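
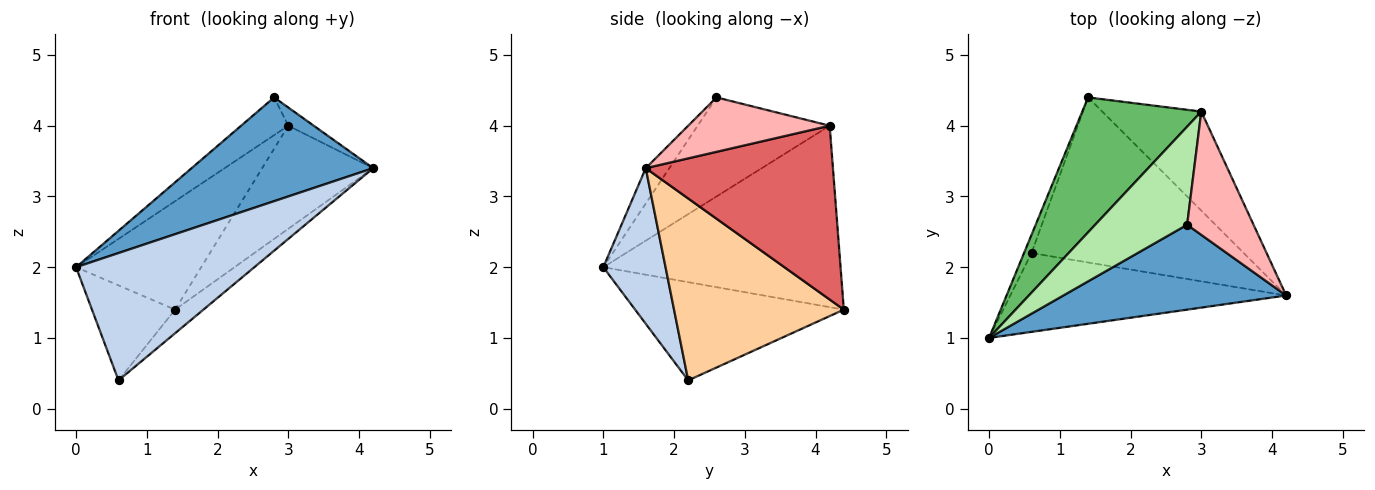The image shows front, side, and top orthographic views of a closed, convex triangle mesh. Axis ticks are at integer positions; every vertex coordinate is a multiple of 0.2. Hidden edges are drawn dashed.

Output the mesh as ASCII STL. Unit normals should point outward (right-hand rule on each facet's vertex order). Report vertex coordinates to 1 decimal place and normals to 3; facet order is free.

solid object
 facet normal -0.100 -0.770 0.630
  outer loop
   vertex 2.8 2.6 4.4
   vertex 0.0 1.0 2.0
   vertex 4.2 1.6 3.4
  endloop
 endfacet
 facet normal 0.285 -0.815 -0.505
  outer loop
   vertex 0.6 2.2 0.4
   vertex 4.2 1.6 3.4
   vertex 0.0 1.0 2.0
  endloop
 endfacet
 facet normal -0.927 0.369 -0.071
  outer loop
   vertex 0.6 2.2 0.4
   vertex 0.0 1.0 2.0
   vertex 1.4 4.4 1.4
  endloop
 endfacet
 facet normal 0.647 0.108 -0.755
  outer loop
   vertex 0.6 2.2 0.4
   vertex 1.4 4.4 1.4
   vertex 4.2 1.6 3.4
  endloop
 endfacet
 facet normal -0.765 0.404 0.502
  outer loop
   vertex 3.0 4.2 4.0
   vertex 1.4 4.4 1.4
   vertex 0.0 1.0 2.0
  endloop
 endfacet
 facet normal -0.709 0.253 0.658
  outer loop
   vertex 3.0 4.2 4.0
   vertex 0.0 1.0 2.0
   vertex 2.8 2.6 4.4
  endloop
 endfacet
 facet normal 0.772 0.458 -0.440
  outer loop
   vertex 3.0 4.2 4.0
   vertex 4.2 1.6 3.4
   vertex 1.4 4.4 1.4
  endloop
 endfacet
 facet normal 0.630 0.113 0.768
  outer loop
   vertex 3.0 4.2 4.0
   vertex 2.8 2.6 4.4
   vertex 4.2 1.6 3.4
  endloop
 endfacet
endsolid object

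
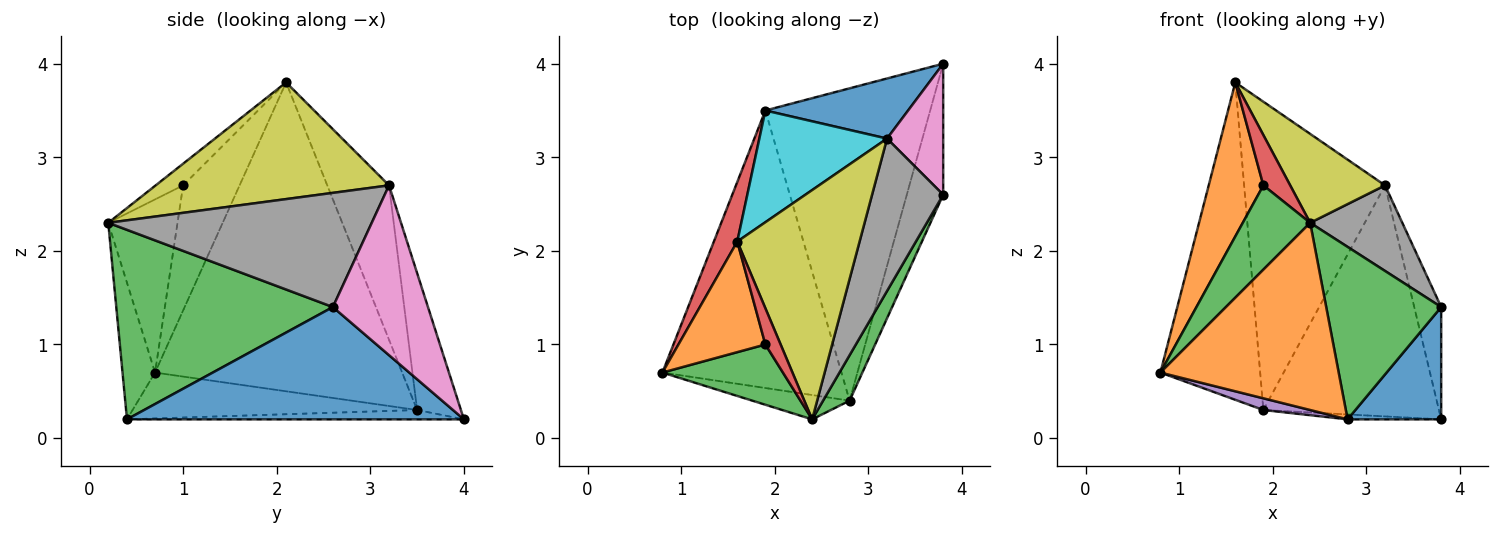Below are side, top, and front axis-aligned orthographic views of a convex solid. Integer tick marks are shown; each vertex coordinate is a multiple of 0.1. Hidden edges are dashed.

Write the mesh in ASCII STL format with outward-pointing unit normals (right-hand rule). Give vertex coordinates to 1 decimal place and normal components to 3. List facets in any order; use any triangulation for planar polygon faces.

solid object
 facet normal 0.920 -0.255 -0.298
  outer loop
   vertex 3.8 4.0 0.2
   vertex 3.8 2.6 1.4
   vertex 2.8 0.4 0.2
  endloop
 endfacet
 facet normal -0.178 -0.976 -0.127
  outer loop
   vertex 2.4 0.2 2.3
   vertex 0.8 0.7 0.7
   vertex 2.8 0.4 0.2
  endloop
 endfacet
 facet normal 0.877 -0.465 0.123
  outer loop
   vertex 2.4 0.2 2.3
   vertex 2.8 0.4 0.2
   vertex 3.8 2.6 1.4
  endloop
 endfacet
 facet normal -0.925 0.373 0.070
  outer loop
   vertex 1.9 3.5 0.3
   vertex 0.8 0.7 0.7
   vertex 1.6 2.1 3.8
  endloop
 endfacet
 facet normal -0.248 -0.041 -0.968
  outer loop
   vertex 1.9 3.5 0.3
   vertex 2.8 0.4 0.2
   vertex 0.8 0.7 0.7
  endloop
 endfacet
 facet normal -0.057 0.016 -0.998
  outer loop
   vertex 1.9 3.5 0.3
   vertex 3.8 4.0 0.2
   vertex 2.8 0.4 0.2
  endloop
 endfacet
 facet normal 0.917 0.260 0.303
  outer loop
   vertex 3.2 3.2 2.7
   vertex 3.8 2.6 1.4
   vertex 3.8 4.0 0.2
  endloop
 endfacet
 facet normal 0.814 -0.285 0.507
  outer loop
   vertex 3.2 3.2 2.7
   vertex 2.4 0.2 2.3
   vertex 3.8 2.6 1.4
  endloop
 endfacet
 facet normal 0.665 -0.270 0.697
  outer loop
   vertex 3.2 3.2 2.7
   vertex 1.6 2.1 3.8
   vertex 2.4 0.2 2.3
  endloop
 endfacet
 facet normal -0.381 0.869 0.315
  outer loop
   vertex 3.2 3.2 2.7
   vertex 1.9 3.5 0.3
   vertex 1.6 2.1 3.8
  endloop
 endfacet
 facet normal -0.235 0.941 0.245
  outer loop
   vertex 3.2 3.2 2.7
   vertex 3.8 4.0 0.2
   vertex 1.9 3.5 0.3
  endloop
 endfacet
 facet normal -0.643 -0.622 0.447
  outer loop
   vertex 1.9 1.0 2.7
   vertex 1.6 2.1 3.8
   vertex 0.8 0.7 0.7
  endloop
 endfacet
 facet normal -0.641 -0.624 0.446
  outer loop
   vertex 1.9 1.0 2.7
   vertex 0.8 0.7 0.7
   vertex 2.4 0.2 2.3
  endloop
 endfacet
 facet normal -0.639 -0.624 0.450
  outer loop
   vertex 1.9 1.0 2.7
   vertex 2.4 0.2 2.3
   vertex 1.6 2.1 3.8
  endloop
 endfacet
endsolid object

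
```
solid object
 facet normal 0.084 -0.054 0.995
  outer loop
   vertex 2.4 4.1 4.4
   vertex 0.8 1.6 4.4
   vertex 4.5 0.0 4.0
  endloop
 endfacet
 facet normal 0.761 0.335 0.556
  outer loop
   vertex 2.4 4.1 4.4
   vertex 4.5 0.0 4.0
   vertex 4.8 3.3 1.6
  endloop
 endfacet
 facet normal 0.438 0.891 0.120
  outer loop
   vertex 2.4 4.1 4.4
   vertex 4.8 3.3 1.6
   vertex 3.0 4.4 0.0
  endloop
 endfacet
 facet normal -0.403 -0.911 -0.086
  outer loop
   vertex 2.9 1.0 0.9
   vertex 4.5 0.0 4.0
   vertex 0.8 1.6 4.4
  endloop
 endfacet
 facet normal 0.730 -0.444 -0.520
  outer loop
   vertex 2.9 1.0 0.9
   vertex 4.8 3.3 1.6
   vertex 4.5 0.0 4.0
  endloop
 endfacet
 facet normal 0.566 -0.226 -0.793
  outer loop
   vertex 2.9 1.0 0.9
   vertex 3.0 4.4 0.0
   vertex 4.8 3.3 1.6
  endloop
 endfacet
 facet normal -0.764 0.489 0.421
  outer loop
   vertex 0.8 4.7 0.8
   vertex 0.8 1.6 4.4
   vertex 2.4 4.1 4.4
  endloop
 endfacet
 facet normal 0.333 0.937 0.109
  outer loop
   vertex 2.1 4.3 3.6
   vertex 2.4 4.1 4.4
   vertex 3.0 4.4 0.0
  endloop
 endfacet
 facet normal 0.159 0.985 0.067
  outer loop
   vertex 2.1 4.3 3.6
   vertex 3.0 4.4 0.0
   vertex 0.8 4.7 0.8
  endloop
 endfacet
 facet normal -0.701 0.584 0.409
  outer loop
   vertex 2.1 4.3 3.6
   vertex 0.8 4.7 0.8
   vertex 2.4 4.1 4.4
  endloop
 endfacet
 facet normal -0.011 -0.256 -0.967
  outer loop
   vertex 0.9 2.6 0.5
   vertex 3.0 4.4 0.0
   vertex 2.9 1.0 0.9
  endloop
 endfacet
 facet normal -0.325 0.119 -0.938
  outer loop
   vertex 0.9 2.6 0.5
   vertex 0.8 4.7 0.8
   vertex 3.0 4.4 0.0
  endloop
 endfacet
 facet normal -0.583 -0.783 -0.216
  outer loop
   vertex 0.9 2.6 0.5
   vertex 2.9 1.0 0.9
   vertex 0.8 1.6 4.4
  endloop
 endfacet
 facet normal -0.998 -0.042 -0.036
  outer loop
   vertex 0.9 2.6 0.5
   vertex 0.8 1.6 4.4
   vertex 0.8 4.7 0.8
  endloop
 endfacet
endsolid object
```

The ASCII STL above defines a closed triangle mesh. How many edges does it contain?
21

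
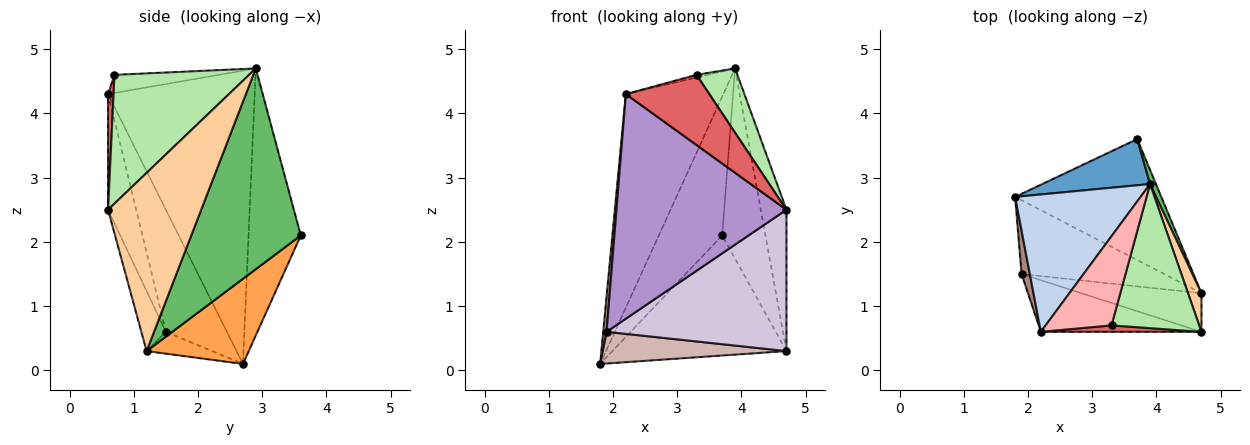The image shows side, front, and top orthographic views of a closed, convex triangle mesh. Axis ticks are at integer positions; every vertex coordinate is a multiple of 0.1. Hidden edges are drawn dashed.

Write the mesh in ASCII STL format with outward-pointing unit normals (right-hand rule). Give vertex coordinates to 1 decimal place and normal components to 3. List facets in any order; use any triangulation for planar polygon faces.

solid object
 facet normal -0.616 0.748 0.249
  outer loop
   vertex 3.9 2.9 4.7
   vertex 3.7 3.6 2.1
   vertex 1.8 2.7 0.1
  endloop
 endfacet
 facet normal -0.785 0.522 0.335
  outer loop
   vertex 2.2 0.6 4.3
   vertex 3.9 2.9 4.7
   vertex 1.8 2.7 0.1
  endloop
 endfacet
 facet normal 0.382 0.651 -0.656
  outer loop
   vertex 4.7 1.2 0.3
   vertex 1.8 2.7 0.1
   vertex 3.7 3.6 2.1
  endloop
 endfacet
 facet normal 0.961 0.265 0.072
  outer loop
   vertex 4.7 1.2 0.3
   vertex 3.9 2.9 4.7
   vertex 4.7 0.6 2.5
  endloop
 endfacet
 facet normal 0.930 0.367 0.027
  outer loop
   vertex 4.7 1.2 0.3
   vertex 3.7 3.6 2.1
   vertex 3.9 2.9 4.7
  endloop
 endfacet
 facet normal 0.802 -0.243 0.546
  outer loop
   vertex 3.3 0.7 4.6
   vertex 4.7 0.6 2.5
   vertex 3.9 2.9 4.7
  endloop
 endfacet
 facet normal 0.066 -0.994 0.091
  outer loop
   vertex 3.3 0.7 4.6
   vertex 2.2 0.6 4.3
   vertex 4.7 0.6 2.5
  endloop
 endfacet
 facet normal -0.265 0.029 0.964
  outer loop
   vertex 3.3 0.7 4.6
   vertex 3.9 2.9 4.7
   vertex 2.2 0.6 4.3
  endloop
 endfacet
 facet normal -0.159 -0.962 -0.221
  outer loop
   vertex 1.9 1.5 0.6
   vertex 4.7 0.6 2.5
   vertex 2.2 0.6 4.3
  endloop
 endfacet
 facet normal -0.130 -0.957 -0.261
  outer loop
   vertex 1.9 1.5 0.6
   vertex 4.7 1.2 0.3
   vertex 4.7 0.6 2.5
  endloop
 endfacet
 facet normal -0.996 -0.055 0.067
  outer loop
   vertex 1.9 1.5 0.6
   vertex 2.2 0.6 4.3
   vertex 1.8 2.7 0.1
  endloop
 endfacet
 facet normal -0.139 -0.391 -0.910
  outer loop
   vertex 1.9 1.5 0.6
   vertex 1.8 2.7 0.1
   vertex 4.7 1.2 0.3
  endloop
 endfacet
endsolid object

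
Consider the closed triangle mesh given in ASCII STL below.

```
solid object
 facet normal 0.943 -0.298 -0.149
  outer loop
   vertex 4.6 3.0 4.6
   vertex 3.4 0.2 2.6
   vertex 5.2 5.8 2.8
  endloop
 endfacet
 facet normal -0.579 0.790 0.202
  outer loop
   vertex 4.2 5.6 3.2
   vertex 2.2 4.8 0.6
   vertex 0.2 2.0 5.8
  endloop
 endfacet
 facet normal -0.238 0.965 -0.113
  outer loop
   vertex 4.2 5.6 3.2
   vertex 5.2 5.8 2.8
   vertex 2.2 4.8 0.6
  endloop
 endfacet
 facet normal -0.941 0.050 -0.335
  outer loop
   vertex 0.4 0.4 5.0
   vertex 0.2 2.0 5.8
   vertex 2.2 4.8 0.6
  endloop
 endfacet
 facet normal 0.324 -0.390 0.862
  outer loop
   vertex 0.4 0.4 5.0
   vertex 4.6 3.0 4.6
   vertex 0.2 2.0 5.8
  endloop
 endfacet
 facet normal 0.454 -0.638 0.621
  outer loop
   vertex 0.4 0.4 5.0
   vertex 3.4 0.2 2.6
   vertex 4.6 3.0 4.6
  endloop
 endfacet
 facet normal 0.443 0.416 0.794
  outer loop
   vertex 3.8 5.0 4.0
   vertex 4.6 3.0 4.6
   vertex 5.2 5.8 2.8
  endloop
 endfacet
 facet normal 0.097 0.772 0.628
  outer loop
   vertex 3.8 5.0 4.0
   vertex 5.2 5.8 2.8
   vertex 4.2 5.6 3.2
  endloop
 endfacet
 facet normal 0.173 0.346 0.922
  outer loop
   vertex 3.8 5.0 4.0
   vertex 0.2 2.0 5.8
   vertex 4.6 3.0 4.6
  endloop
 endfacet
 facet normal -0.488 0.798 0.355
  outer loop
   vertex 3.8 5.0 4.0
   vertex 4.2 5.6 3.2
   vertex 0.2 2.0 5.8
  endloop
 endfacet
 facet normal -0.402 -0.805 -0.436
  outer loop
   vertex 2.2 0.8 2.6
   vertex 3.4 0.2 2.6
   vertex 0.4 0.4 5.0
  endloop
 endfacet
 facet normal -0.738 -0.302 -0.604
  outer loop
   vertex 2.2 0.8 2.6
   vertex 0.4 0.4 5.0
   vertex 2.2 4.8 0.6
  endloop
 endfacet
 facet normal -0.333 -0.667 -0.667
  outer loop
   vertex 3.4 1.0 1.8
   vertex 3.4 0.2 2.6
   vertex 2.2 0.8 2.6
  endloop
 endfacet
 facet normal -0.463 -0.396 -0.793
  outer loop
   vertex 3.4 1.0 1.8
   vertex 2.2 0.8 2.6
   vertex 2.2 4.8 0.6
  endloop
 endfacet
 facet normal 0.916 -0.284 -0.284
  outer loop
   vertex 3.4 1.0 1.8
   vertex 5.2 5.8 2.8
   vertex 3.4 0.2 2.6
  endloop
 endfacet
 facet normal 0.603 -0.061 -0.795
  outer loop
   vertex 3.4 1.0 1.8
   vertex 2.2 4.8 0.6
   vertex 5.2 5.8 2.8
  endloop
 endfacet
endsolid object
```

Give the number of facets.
16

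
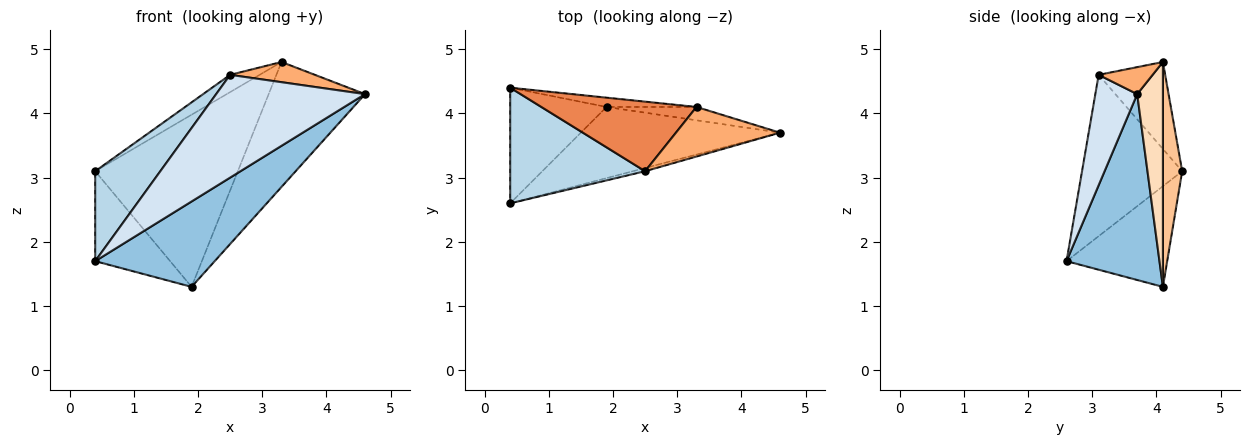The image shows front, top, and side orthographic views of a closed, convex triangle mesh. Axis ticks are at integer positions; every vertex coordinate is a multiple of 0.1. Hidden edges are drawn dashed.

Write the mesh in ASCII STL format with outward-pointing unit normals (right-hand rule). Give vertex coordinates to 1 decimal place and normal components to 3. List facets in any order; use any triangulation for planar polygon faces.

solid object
 facet normal -0.636 0.474 -0.609
  outer loop
   vertex 1.9 4.1 1.3
   vertex 0.4 2.6 1.7
   vertex 0.4 4.4 3.1
  endloop
 endfacet
 facet normal 0.513 -0.659 -0.550
  outer loop
   vertex 1.9 4.1 1.3
   vertex 4.6 3.7 4.3
   vertex 0.4 2.6 1.7
  endloop
 endfacet
 facet normal -0.686 -0.446 0.574
  outer loop
   vertex 2.5 3.1 4.6
   vertex 0.4 4.4 3.1
   vertex 0.4 2.6 1.7
  endloop
 endfacet
 facet normal 0.271 -0.962 -0.030
  outer loop
   vertex 2.5 3.1 4.6
   vertex 0.4 2.6 1.7
   vertex 4.6 3.7 4.3
  endloop
 endfacet
 facet normal -0.478 0.212 0.853
  outer loop
   vertex 3.3 4.1 4.8
   vertex 0.4 4.4 3.1
   vertex 2.5 3.1 4.6
  endloop
 endfacet
 facet normal 0.233 -0.367 0.901
  outer loop
   vertex 3.3 4.1 4.8
   vertex 2.5 3.1 4.6
   vertex 4.6 3.7 4.3
  endloop
 endfacet
 facet normal 0.134 0.990 -0.053
  outer loop
   vertex 3.3 4.1 4.8
   vertex 1.9 4.1 1.3
   vertex 0.4 4.4 3.1
  endloop
 endfacet
 facet normal 0.256 0.961 -0.103
  outer loop
   vertex 3.3 4.1 4.8
   vertex 4.6 3.7 4.3
   vertex 1.9 4.1 1.3
  endloop
 endfacet
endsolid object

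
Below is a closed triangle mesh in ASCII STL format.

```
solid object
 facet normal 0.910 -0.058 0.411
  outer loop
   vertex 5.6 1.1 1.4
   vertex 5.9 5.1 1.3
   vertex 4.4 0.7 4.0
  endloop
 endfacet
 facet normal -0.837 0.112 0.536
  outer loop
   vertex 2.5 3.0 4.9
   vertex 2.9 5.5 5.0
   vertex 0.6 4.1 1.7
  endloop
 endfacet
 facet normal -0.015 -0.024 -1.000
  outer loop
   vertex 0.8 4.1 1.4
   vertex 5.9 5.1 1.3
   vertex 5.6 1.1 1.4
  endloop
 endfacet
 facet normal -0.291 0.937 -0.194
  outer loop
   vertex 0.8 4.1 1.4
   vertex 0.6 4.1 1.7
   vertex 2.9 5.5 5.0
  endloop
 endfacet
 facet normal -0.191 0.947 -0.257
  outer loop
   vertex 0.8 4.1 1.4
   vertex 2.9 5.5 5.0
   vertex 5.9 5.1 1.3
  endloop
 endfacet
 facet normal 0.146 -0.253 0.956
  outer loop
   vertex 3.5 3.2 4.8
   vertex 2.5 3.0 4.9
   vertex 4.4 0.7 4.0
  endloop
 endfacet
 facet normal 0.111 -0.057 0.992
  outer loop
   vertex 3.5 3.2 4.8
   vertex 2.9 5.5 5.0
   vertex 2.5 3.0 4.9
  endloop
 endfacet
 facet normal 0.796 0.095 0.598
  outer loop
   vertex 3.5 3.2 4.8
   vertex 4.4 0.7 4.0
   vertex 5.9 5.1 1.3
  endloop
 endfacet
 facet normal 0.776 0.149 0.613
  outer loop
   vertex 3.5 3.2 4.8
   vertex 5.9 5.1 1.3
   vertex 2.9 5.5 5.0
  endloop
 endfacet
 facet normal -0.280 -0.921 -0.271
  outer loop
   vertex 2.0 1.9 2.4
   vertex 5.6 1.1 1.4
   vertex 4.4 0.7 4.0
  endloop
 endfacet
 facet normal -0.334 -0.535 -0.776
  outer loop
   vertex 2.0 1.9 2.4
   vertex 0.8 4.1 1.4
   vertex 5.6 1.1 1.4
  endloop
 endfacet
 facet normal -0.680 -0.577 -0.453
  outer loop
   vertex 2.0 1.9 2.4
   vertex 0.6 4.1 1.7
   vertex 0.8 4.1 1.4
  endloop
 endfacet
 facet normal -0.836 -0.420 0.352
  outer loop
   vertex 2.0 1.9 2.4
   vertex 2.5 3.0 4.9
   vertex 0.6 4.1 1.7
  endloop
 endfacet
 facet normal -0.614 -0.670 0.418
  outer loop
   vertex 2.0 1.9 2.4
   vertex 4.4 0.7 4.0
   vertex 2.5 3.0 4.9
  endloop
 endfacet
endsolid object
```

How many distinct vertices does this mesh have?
9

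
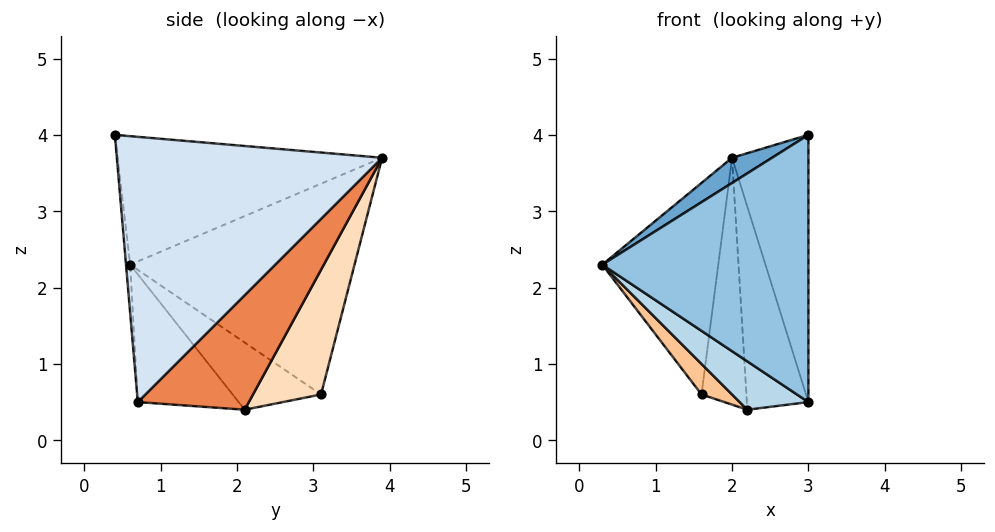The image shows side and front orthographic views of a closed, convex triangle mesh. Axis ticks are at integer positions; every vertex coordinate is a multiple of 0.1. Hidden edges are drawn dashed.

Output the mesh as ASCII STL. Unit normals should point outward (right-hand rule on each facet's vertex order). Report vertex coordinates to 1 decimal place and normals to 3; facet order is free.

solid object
 facet normal -0.535 -0.081 0.841
  outer loop
   vertex 2.0 3.9 3.7
   vertex 0.3 0.6 2.3
   vertex 3.0 0.4 4.0
  endloop
 endfacet
 facet normal -0.020 -0.996 -0.085
  outer loop
   vertex 3.0 0.7 0.5
   vertex 3.0 0.4 4.0
   vertex 0.3 0.6 2.3
  endloop
 endfacet
 facet normal -0.511 -0.348 -0.786
  outer loop
   vertex 3.0 0.7 0.5
   vertex 0.3 0.6 2.3
   vertex 2.2 2.1 0.4
  endloop
 endfacet
 facet normal 0.961 0.277 0.024
  outer loop
   vertex 3.0 0.7 0.5
   vertex 2.0 3.9 3.7
   vertex 3.0 0.4 4.0
  endloop
 endfacet
 facet normal 0.856 0.474 -0.207
  outer loop
   vertex 3.0 0.7 0.5
   vertex 2.2 2.1 0.4
   vertex 2.0 3.9 3.7
  endloop
 endfacet
 facet normal -0.888 0.459 -0.004
  outer loop
   vertex 1.6 3.1 0.6
   vertex 0.3 0.6 2.3
   vertex 2.0 3.9 3.7
  endloop
 endfacet
 facet normal -0.604 -0.209 -0.769
  outer loop
   vertex 1.6 3.1 0.6
   vertex 2.2 2.1 0.4
   vertex 0.3 0.6 2.3
  endloop
 endfacet
 facet normal 0.810 0.534 -0.242
  outer loop
   vertex 1.6 3.1 0.6
   vertex 2.0 3.9 3.7
   vertex 2.2 2.1 0.4
  endloop
 endfacet
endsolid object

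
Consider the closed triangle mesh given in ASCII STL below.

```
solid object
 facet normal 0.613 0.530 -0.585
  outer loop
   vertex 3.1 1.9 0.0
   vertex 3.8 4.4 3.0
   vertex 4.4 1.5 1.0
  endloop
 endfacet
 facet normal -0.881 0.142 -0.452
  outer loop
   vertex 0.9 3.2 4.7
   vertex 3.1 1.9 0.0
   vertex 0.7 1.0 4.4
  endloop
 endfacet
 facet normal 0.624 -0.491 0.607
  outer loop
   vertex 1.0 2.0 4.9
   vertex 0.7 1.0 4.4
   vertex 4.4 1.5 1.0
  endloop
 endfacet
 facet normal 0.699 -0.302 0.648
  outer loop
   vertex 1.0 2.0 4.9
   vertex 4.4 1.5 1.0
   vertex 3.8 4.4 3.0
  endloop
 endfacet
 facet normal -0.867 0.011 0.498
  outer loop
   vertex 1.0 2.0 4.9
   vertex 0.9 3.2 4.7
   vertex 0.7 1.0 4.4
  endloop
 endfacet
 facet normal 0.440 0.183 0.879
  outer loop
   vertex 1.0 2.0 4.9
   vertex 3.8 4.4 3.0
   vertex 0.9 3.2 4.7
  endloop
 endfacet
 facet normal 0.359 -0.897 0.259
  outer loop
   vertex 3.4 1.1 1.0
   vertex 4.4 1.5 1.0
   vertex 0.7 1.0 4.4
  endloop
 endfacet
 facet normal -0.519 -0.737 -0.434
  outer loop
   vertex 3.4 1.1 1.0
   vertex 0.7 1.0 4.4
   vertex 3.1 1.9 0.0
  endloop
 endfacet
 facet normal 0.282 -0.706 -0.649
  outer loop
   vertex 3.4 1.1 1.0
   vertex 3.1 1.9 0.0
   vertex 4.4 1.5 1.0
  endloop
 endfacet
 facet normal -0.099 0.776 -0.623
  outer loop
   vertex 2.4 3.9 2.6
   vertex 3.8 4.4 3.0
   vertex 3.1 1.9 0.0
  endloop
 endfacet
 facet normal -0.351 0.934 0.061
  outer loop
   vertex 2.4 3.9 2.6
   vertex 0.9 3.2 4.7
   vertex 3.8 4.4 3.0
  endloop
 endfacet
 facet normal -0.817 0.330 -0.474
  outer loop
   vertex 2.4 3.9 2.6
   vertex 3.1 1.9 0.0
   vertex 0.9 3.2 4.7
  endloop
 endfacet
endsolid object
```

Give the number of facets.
12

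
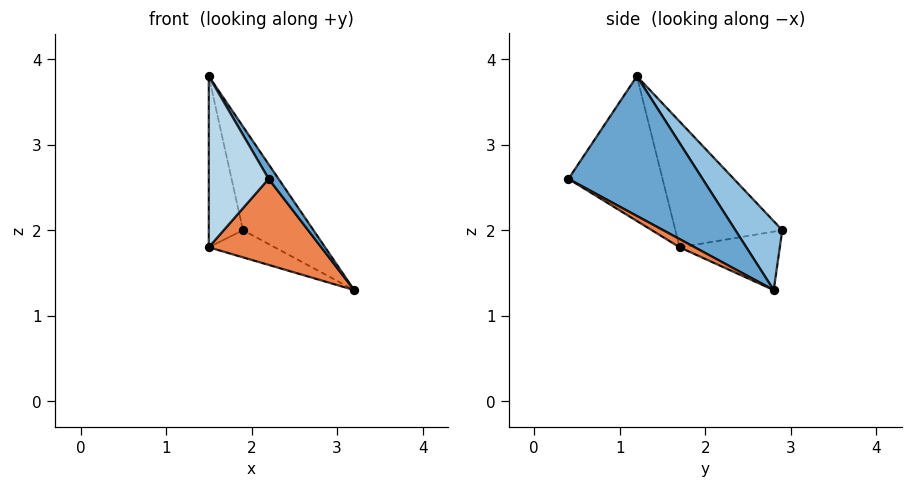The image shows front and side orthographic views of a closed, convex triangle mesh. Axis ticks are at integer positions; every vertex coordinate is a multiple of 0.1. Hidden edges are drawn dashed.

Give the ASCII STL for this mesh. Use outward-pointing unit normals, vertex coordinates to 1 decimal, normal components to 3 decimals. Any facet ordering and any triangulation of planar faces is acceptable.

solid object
 facet normal 0.843 -0.062 0.534
  outer loop
   vertex 2.2 0.4 2.6
   vertex 3.2 2.8 1.3
   vertex 1.5 1.2 3.8
  endloop
 endfacet
 facet normal 0.410 0.616 0.673
  outer loop
   vertex 1.9 2.9 2.0
   vertex 1.5 1.2 3.8
   vertex 3.2 2.8 1.3
  endloop
 endfacet
 facet normal -0.836 -0.532 -0.133
  outer loop
   vertex 1.5 1.7 1.8
   vertex 2.2 0.4 2.6
   vertex 1.5 1.2 3.8
  endloop
 endfacet
 facet normal -0.950 0.304 0.076
  outer loop
   vertex 1.5 1.7 1.8
   vertex 1.5 1.2 3.8
   vertex 1.9 2.9 2.0
  endloop
 endfacet
 facet normal 0.067 -0.497 -0.865
  outer loop
   vertex 1.5 1.7 1.8
   vertex 3.2 2.8 1.3
   vertex 2.2 0.4 2.6
  endloop
 endfacet
 facet normal -0.437 0.288 -0.852
  outer loop
   vertex 1.5 1.7 1.8
   vertex 1.9 2.9 2.0
   vertex 3.2 2.8 1.3
  endloop
 endfacet
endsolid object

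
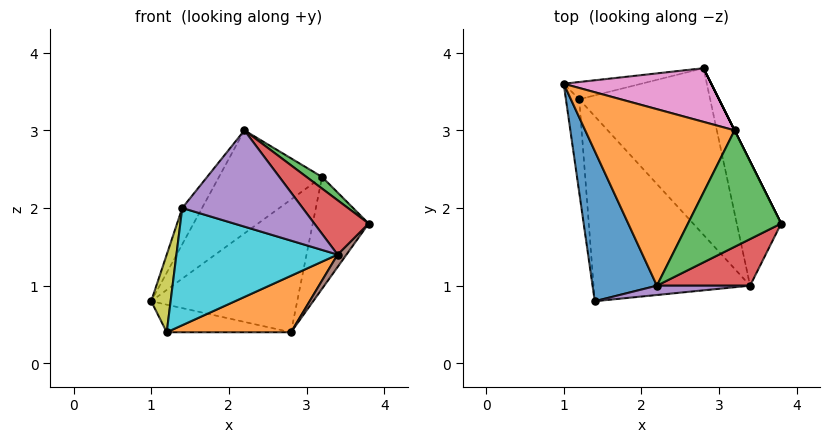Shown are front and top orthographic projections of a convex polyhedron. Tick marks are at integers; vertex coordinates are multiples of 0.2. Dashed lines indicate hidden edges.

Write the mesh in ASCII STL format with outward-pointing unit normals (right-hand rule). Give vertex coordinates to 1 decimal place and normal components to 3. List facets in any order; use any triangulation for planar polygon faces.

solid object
 facet normal -0.787 0.145 0.600
  outer loop
   vertex 2.2 1.0 3.0
   vertex 1.0 3.6 0.8
   vertex 1.4 0.8 2.0
  endloop
 endfacet
 facet normal -0.440 0.453 0.775
  outer loop
   vertex 3.2 3.0 2.4
   vertex 1.0 3.6 0.8
   vertex 2.2 1.0 3.0
  endloop
 endfacet
 facet normal 0.623 -0.078 0.778
  outer loop
   vertex 3.2 3.0 2.4
   vertex 2.2 1.0 3.0
   vertex 3.8 1.8 1.8
  endloop
 endfacet
 facet normal 0.655 -0.573 0.492
  outer loop
   vertex 3.4 1.0 1.4
   vertex 3.8 1.8 1.8
   vertex 2.2 1.0 3.0
  endloop
 endfacet
 facet normal 0.127 -0.987 0.096
  outer loop
   vertex 3.4 1.0 1.4
   vertex 2.2 1.0 3.0
   vertex 1.4 0.8 2.0
  endloop
 endfacet
 facet normal 0.767 -0.064 -0.639
  outer loop
   vertex 2.8 3.8 0.4
   vertex 3.8 1.8 1.8
   vertex 3.4 1.0 1.4
  endloop
 endfacet
 facet normal -0.020 0.927 0.375
  outer loop
   vertex 2.8 3.8 0.4
   vertex 1.0 3.6 0.8
   vertex 3.2 3.0 2.4
  endloop
 endfacet
 facet normal 0.894 0.447 0.000
  outer loop
   vertex 2.8 3.8 0.4
   vertex 3.2 3.0 2.4
   vertex 3.8 1.8 1.8
  endloop
 endfacet
 facet normal -0.909 -0.267 -0.321
  outer loop
   vertex 1.2 3.4 0.4
   vertex 1.4 0.8 2.0
   vertex 1.0 3.6 0.8
  endloop
 endfacet
 facet normal -0.196 -0.525 -0.828
  outer loop
   vertex 1.2 3.4 0.4
   vertex 3.4 1.0 1.4
   vertex 1.4 0.8 2.0
  endloop
 endfacet
 facet normal -0.207 0.830 -0.518
  outer loop
   vertex 1.2 3.4 0.4
   vertex 1.0 3.6 0.8
   vertex 2.8 3.8 0.4
  endloop
 endfacet
 facet normal 0.080 -0.320 -0.944
  outer loop
   vertex 1.2 3.4 0.4
   vertex 2.8 3.8 0.4
   vertex 3.4 1.0 1.4
  endloop
 endfacet
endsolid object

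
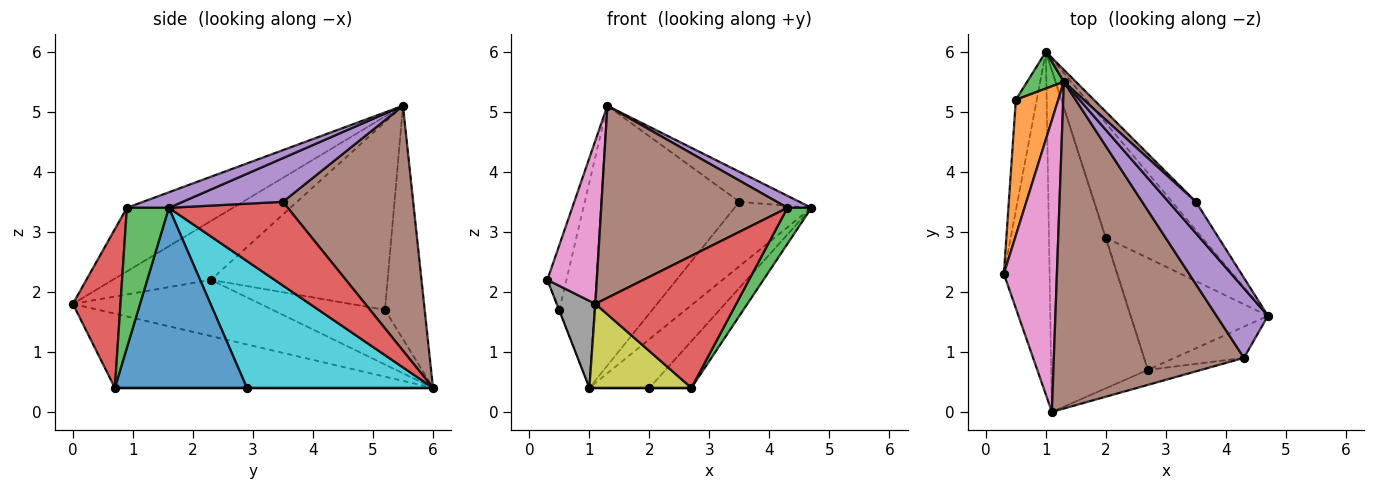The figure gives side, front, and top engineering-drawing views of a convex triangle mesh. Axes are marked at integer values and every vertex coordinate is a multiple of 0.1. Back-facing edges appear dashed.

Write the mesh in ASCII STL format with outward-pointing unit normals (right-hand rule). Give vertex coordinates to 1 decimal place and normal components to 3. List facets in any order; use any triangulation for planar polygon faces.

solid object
 facet normal -0.934 0.003 -0.357
  outer loop
   vertex 0.5 5.2 1.7
   vertex 1.0 6.0 0.4
   vertex 0.3 2.3 2.2
  endloop
 endfacet
 facet normal -0.970 0.105 0.219
  outer loop
   vertex 0.5 5.2 1.7
   vertex 0.3 2.3 2.2
   vertex 1.3 5.5 5.1
  endloop
 endfacet
 facet normal -0.745 0.656 0.117
  outer loop
   vertex 0.5 5.2 1.7
   vertex 1.3 5.5 5.1
   vertex 1.0 6.0 0.4
  endloop
 endfacet
 facet normal 0.817 0.528 -0.233
  outer loop
   vertex 3.5 3.5 3.5
   vertex 4.7 1.6 3.4
   vertex 1.0 6.0 0.4
  endloop
 endfacet
 facet normal 0.756 0.452 0.474
  outer loop
   vertex 3.5 3.5 3.5
   vertex 1.3 5.5 5.1
   vertex 4.7 1.6 3.4
  endloop
 endfacet
 facet normal 0.686 0.727 0.034
  outer loop
   vertex 3.5 3.5 3.5
   vertex 1.0 6.0 0.4
   vertex 1.3 5.5 5.1
  endloop
 endfacet
 facet normal -0.695 -0.351 0.627
  outer loop
   vertex 1.1 0.0 1.8
   vertex 1.3 5.5 5.1
   vertex 0.3 2.3 2.2
  endloop
 endfacet
 facet normal -0.766 -0.158 -0.623
  outer loop
   vertex 1.1 0.0 1.8
   vertex 0.3 2.3 2.2
   vertex 1.0 6.0 0.4
  endloop
 endfacet
 facet normal -0.597 -0.192 -0.779
  outer loop
   vertex 1.1 0.0 1.8
   vertex 1.0 6.0 0.4
   vertex 2.7 0.7 0.4
  endloop
 endfacet
 facet normal 0.771 0.249 -0.586
  outer loop
   vertex 2.0 2.9 0.4
   vertex 1.0 6.0 0.4
   vertex 4.7 1.6 3.4
  endloop
 endfacet
 facet normal 0.771 0.245 -0.588
  outer loop
   vertex 2.0 2.9 0.4
   vertex 4.7 1.6 3.4
   vertex 2.7 0.7 0.4
  endloop
 endfacet
 facet normal 0.000 0.000 -1.000
  outer loop
   vertex 2.0 2.9 0.4
   vertex 2.7 0.7 0.4
   vertex 1.0 6.0 0.4
  endloop
 endfacet
 facet normal 0.798 -0.456 -0.395
  outer loop
   vertex 4.3 0.9 3.4
   vertex 2.7 0.7 0.4
   vertex 4.7 1.6 3.4
  endloop
 endfacet
 facet normal 0.318 -0.942 -0.107
  outer loop
   vertex 4.3 0.9 3.4
   vertex 1.1 0.0 1.8
   vertex 2.7 0.7 0.4
  endloop
 endfacet
 facet normal 0.285 -0.163 0.944
  outer loop
   vertex 4.3 0.9 3.4
   vertex 4.7 1.6 3.4
   vertex 1.3 5.5 5.1
  endloop
 endfacet
 facet normal -0.277 -0.487 0.828
  outer loop
   vertex 4.3 0.9 3.4
   vertex 1.3 5.5 5.1
   vertex 1.1 0.0 1.8
  endloop
 endfacet
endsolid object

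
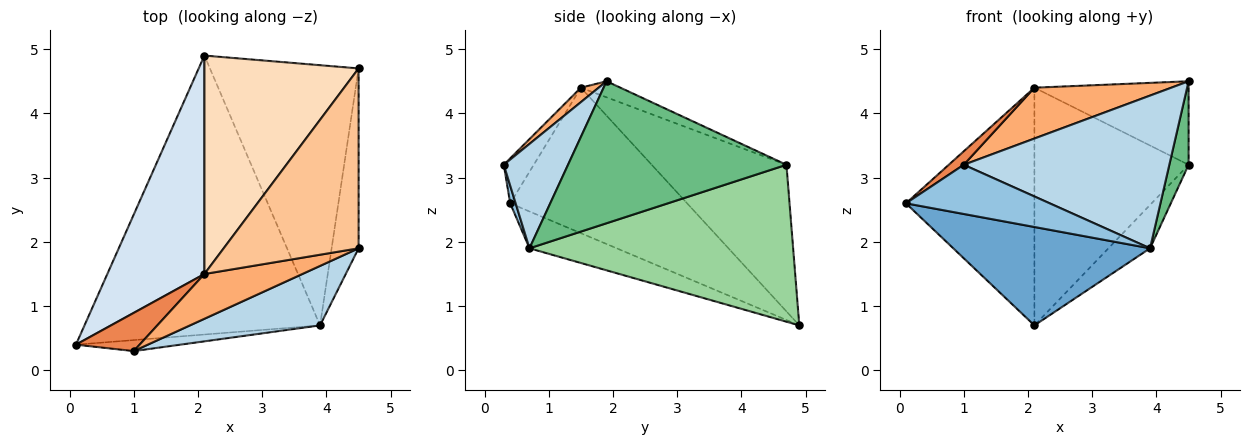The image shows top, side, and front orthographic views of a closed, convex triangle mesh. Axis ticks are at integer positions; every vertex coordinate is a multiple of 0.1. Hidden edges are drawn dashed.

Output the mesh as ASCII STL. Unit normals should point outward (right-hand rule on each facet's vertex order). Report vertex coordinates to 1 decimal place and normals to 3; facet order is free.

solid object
 facet normal -0.146 -0.329 -0.933
  outer loop
   vertex 3.9 0.7 1.9
   vertex 0.1 0.4 2.6
   vertex 2.1 4.9 0.7
  endloop
 endfacet
 facet normal 0.037 -0.975 -0.218
  outer loop
   vertex 3.9 0.7 1.9
   vertex 1.0 0.3 3.2
   vertex 0.1 0.4 2.6
  endloop
 endfacet
 facet normal 0.280 -0.895 0.348
  outer loop
   vertex 3.9 0.7 1.9
   vertex 4.5 1.9 4.5
   vertex 1.0 0.3 3.2
  endloop
 endfacet
 facet normal -0.712 0.517 0.475
  outer loop
   vertex 2.1 1.5 4.4
   vertex 2.1 4.9 0.7
   vertex 0.1 0.4 2.6
  endloop
 endfacet
 facet normal -0.554 -0.277 0.785
  outer loop
   vertex 2.1 1.5 4.4
   vertex 0.1 0.4 2.6
   vertex 1.0 0.3 3.2
  endloop
 endfacet
 facet normal 0.097 -0.747 0.658
  outer loop
   vertex 2.1 1.5 4.4
   vertex 1.0 0.3 3.2
   vertex 4.5 1.9 4.5
  endloop
 endfacet
 facet normal -0.107 0.419 0.902
  outer loop
   vertex 4.5 4.7 3.2
   vertex 2.1 1.5 4.4
   vertex 4.5 1.9 4.5
  endloop
 endfacet
 facet normal -0.541 0.619 0.569
  outer loop
   vertex 4.5 4.7 3.2
   vertex 2.1 4.9 0.7
   vertex 2.1 1.5 4.4
  endloop
 endfacet
 facet normal 0.979 -0.086 -0.186
  outer loop
   vertex 4.5 4.7 3.2
   vertex 4.5 1.9 4.5
   vertex 3.9 0.7 1.9
  endloop
 endfacet
 facet normal 0.721 0.114 -0.683
  outer loop
   vertex 4.5 4.7 3.2
   vertex 3.9 0.7 1.9
   vertex 2.1 4.9 0.7
  endloop
 endfacet
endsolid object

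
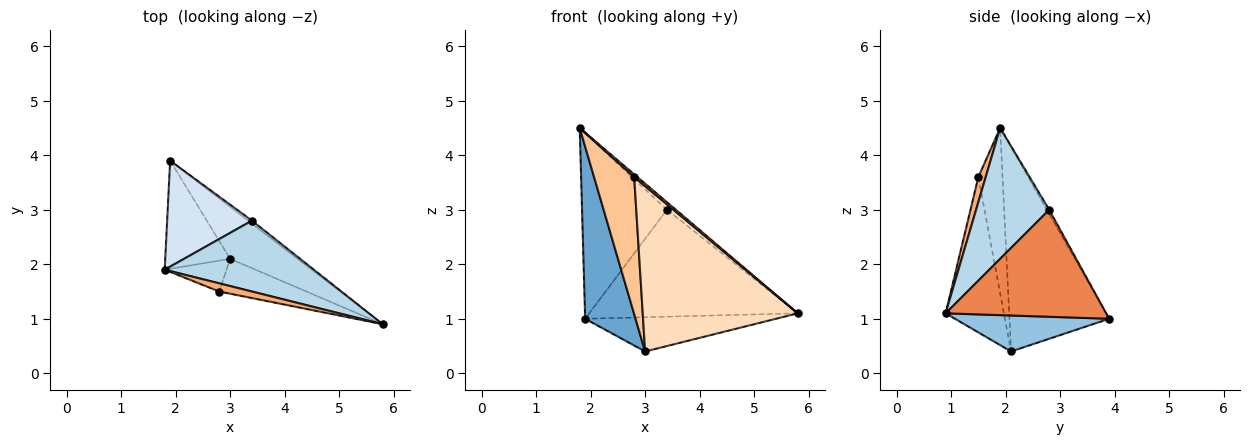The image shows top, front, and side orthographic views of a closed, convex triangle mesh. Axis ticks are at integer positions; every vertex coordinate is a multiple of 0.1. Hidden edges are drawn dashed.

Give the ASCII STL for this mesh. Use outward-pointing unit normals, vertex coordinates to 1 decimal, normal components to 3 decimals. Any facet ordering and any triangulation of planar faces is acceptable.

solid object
 facet normal -0.859 -0.434 -0.273
  outer loop
   vertex 3.0 2.1 0.4
   vertex 1.8 1.9 4.5
   vertex 1.9 3.9 1.0
  endloop
 endfacet
 facet normal 0.406 0.503 -0.763
  outer loop
   vertex 3.0 2.1 0.4
   vertex 1.9 3.9 1.0
   vertex 5.8 0.9 1.1
  endloop
 endfacet
 facet normal 0.657 0.081 0.749
  outer loop
   vertex 3.4 2.8 3.0
   vertex 1.8 1.9 4.5
   vertex 5.8 0.9 1.1
  endloop
 endfacet
 facet normal -0.024 0.868 0.495
  outer loop
   vertex 3.4 2.8 3.0
   vertex 1.9 3.9 1.0
   vertex 1.8 1.9 4.5
  endloop
 endfacet
 facet normal 0.610 0.792 -0.022
  outer loop
   vertex 3.4 2.8 3.0
   vertex 5.8 0.9 1.1
   vertex 1.9 3.9 1.0
  endloop
 endfacet
 facet normal 0.588 -0.256 0.767
  outer loop
   vertex 2.8 1.5 3.6
   vertex 5.8 0.9 1.1
   vertex 1.8 1.9 4.5
  endloop
 endfacet
 facet normal -0.507 -0.841 -0.189
  outer loop
   vertex 2.8 1.5 3.6
   vertex 1.8 1.9 4.5
   vertex 3.0 2.1 0.4
  endloop
 endfacet
 facet normal -0.345 -0.918 -0.194
  outer loop
   vertex 2.8 1.5 3.6
   vertex 3.0 2.1 0.4
   vertex 5.8 0.9 1.1
  endloop
 endfacet
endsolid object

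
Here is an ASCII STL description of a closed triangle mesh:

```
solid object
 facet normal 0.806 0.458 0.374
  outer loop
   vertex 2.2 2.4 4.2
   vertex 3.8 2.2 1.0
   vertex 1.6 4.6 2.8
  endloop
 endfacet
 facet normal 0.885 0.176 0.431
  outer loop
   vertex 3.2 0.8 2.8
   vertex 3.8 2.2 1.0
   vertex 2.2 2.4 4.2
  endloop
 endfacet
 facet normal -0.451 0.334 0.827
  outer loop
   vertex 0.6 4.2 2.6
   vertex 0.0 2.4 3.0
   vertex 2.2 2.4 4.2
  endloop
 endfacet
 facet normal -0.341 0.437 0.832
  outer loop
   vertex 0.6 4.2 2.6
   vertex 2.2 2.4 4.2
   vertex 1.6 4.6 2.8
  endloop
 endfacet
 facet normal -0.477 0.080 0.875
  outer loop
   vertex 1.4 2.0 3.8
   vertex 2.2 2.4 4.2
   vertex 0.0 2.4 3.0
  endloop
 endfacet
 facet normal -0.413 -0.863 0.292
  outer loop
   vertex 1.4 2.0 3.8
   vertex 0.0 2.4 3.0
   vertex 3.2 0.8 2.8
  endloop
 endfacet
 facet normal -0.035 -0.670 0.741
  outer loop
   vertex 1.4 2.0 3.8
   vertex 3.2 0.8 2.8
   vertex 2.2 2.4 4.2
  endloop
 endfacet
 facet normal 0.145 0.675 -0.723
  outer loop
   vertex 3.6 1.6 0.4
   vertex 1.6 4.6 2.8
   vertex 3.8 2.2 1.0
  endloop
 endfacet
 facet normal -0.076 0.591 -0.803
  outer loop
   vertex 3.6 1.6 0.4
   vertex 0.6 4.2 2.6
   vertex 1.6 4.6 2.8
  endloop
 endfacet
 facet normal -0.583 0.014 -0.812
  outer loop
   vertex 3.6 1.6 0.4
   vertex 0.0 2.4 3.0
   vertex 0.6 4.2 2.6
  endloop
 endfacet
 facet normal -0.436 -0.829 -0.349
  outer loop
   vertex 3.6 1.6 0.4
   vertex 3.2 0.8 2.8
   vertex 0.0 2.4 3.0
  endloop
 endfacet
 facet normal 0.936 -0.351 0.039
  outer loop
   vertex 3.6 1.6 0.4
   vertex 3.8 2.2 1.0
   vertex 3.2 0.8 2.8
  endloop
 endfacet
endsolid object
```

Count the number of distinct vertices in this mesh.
8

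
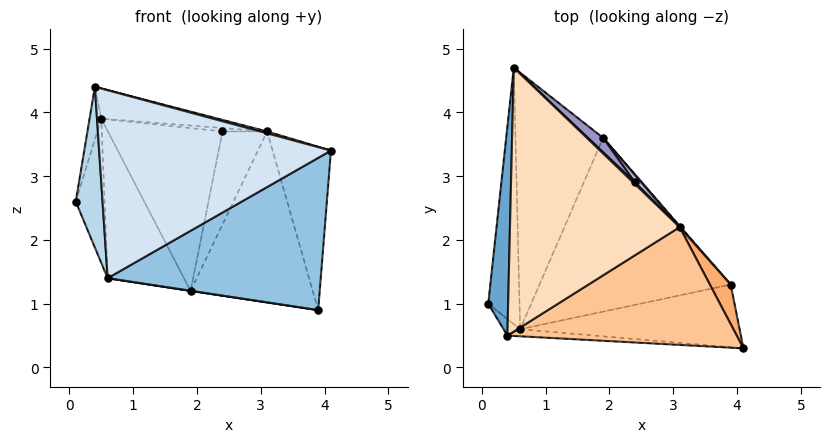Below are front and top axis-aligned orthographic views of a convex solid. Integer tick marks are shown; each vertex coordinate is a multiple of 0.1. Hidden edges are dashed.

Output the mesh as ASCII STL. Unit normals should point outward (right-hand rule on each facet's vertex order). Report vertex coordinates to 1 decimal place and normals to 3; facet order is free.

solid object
 facet normal -0.983 0.044 0.176
  outer loop
   vertex 0.4 0.5 4.4
   vertex 0.5 4.7 3.9
   vertex 0.1 1.0 2.6
  endloop
 endfacet
 facet normal 0.137 -0.916 -0.377
  outer loop
   vertex 0.6 0.6 1.4
   vertex 3.9 1.3 0.9
   vertex 4.1 0.3 3.4
  endloop
 endfacet
 facet normal -0.722 -0.689 -0.071
  outer loop
   vertex 0.6 0.6 1.4
   vertex 0.4 0.5 4.4
   vertex 0.1 1.0 2.6
  endloop
 endfacet
 facet normal -0.064 -0.997 -0.038
  outer loop
   vertex 0.6 0.6 1.4
   vertex 4.1 0.3 3.4
   vertex 0.4 0.5 4.4
  endloop
 endfacet
 facet normal -0.862 0.248 -0.442
  outer loop
   vertex 0.6 0.6 1.4
   vertex 0.1 1.0 2.6
   vertex 0.5 4.7 3.9
  endloop
 endfacet
 facet normal 0.887 0.449 0.109
  outer loop
   vertex 3.1 2.2 3.7
   vertex 4.1 0.3 3.4
   vertex 3.9 1.3 0.9
  endloop
 endfacet
 facet normal 0.260 -0.016 0.965
  outer loop
   vertex 3.1 2.2 3.7
   vertex 0.4 0.5 4.4
   vertex 4.1 0.3 3.4
  endloop
 endfacet
 facet normal 0.183 0.112 0.977
  outer loop
   vertex 3.1 2.2 3.7
   vertex 0.5 4.7 3.9
   vertex 0.4 0.5 4.4
  endloop
 endfacet
 facet normal -0.788 0.306 -0.534
  outer loop
   vertex 1.9 3.6 1.2
   vertex 0.6 0.6 1.4
   vertex 0.5 4.7 3.9
  endloop
 endfacet
 facet normal -0.150 -0.001 -0.989
  outer loop
   vertex 1.9 3.6 1.2
   vertex 3.9 1.3 0.9
   vertex 0.6 0.6 1.4
  endloop
 endfacet
 facet normal 0.755 0.656 0.005
  outer loop
   vertex 1.9 3.6 1.2
   vertex 3.1 2.2 3.7
   vertex 3.9 1.3 0.9
  endloop
 endfacet
 facet normal 0.667 0.667 0.333
  outer loop
   vertex 2.4 2.9 3.7
   vertex 0.5 4.7 3.9
   vertex 3.1 2.2 3.7
  endloop
 endfacet
 facet normal 0.690 0.721 0.064
  outer loop
   vertex 2.4 2.9 3.7
   vertex 1.9 3.6 1.2
   vertex 0.5 4.7 3.9
  endloop
 endfacet
 facet normal 0.706 0.706 0.056
  outer loop
   vertex 2.4 2.9 3.7
   vertex 3.1 2.2 3.7
   vertex 1.9 3.6 1.2
  endloop
 endfacet
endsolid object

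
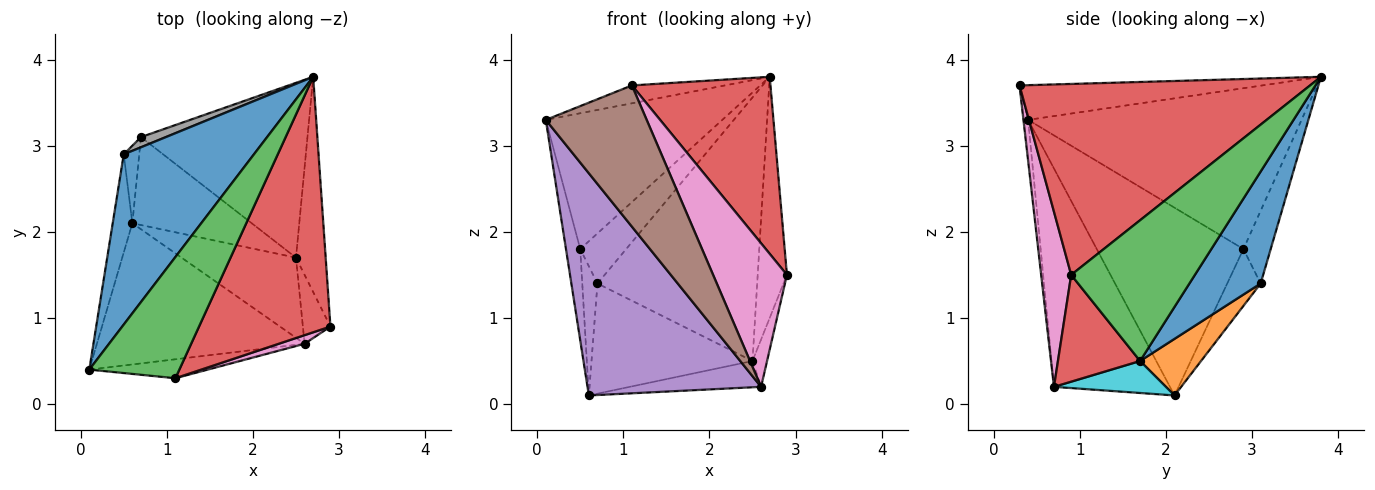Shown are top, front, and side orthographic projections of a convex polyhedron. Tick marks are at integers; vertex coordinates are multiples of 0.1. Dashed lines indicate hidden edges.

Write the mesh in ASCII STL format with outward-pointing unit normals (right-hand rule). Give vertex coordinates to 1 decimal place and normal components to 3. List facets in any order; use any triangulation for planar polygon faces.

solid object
 facet normal -0.695 0.449 0.562
  outer loop
   vertex 0.5 2.9 1.8
   vertex 0.1 0.4 3.3
   vertex 2.7 3.8 3.8
  endloop
 endfacet
 facet normal -0.990 0.096 -0.104
  outer loop
   vertex 0.5 2.9 1.8
   vertex 0.6 2.1 0.1
   vertex 0.1 0.4 3.3
  endloop
 endfacet
 facet normal -0.356 0.136 0.924
  outer loop
   vertex 1.1 0.3 3.7
   vertex 2.7 3.8 3.8
   vertex 0.1 0.4 3.3
  endloop
 endfacet
 facet normal 0.767 -0.366 0.528
  outer loop
   vertex 1.1 0.3 3.7
   vertex 2.9 0.9 1.5
   vertex 2.7 3.8 3.8
  endloop
 endfacet
 facet normal -0.491 -0.735 -0.467
  outer loop
   vertex 2.6 0.7 0.2
   vertex 0.1 0.4 3.3
   vertex 0.6 2.1 0.1
  endloop
 endfacet
 facet normal -0.046 -0.990 -0.133
  outer loop
   vertex 2.6 0.7 0.2
   vertex 1.1 0.3 3.7
   vertex 0.1 0.4 3.3
  endloop
 endfacet
 facet normal 0.376 -0.925 0.055
  outer loop
   vertex 2.6 0.7 0.2
   vertex 2.9 0.9 1.5
   vertex 1.1 0.3 3.7
  endloop
 endfacet
 facet normal -0.503 0.847 0.172
  outer loop
   vertex 0.7 3.1 1.4
   vertex 0.5 2.9 1.8
   vertex 2.7 3.8 3.8
  endloop
 endfacet
 facet normal -0.884 0.402 -0.241
  outer loop
   vertex 0.7 3.1 1.4
   vertex 0.6 2.1 0.1
   vertex 0.5 2.9 1.8
  endloop
 endfacet
 facet normal 0.257 0.301 -0.918
  outer loop
   vertex 2.5 1.7 0.5
   vertex 2.6 0.7 0.2
   vertex 0.6 2.1 0.1
  endloop
 endfacet
 facet normal 0.348 0.781 -0.518
  outer loop
   vertex 2.5 1.7 0.5
   vertex 0.7 3.1 1.4
   vertex 2.7 3.8 3.8
  endloop
 endfacet
 facet normal 0.284 0.749 -0.598
  outer loop
   vertex 2.5 1.7 0.5
   vertex 0.6 2.1 0.1
   vertex 0.7 3.1 1.4
  endloop
 endfacet
 facet normal 0.953 0.225 -0.201
  outer loop
   vertex 2.5 1.7 0.5
   vertex 2.7 3.8 3.8
   vertex 2.9 0.9 1.5
  endloop
 endfacet
 facet normal 0.954 0.169 -0.246
  outer loop
   vertex 2.5 1.7 0.5
   vertex 2.9 0.9 1.5
   vertex 2.6 0.7 0.2
  endloop
 endfacet
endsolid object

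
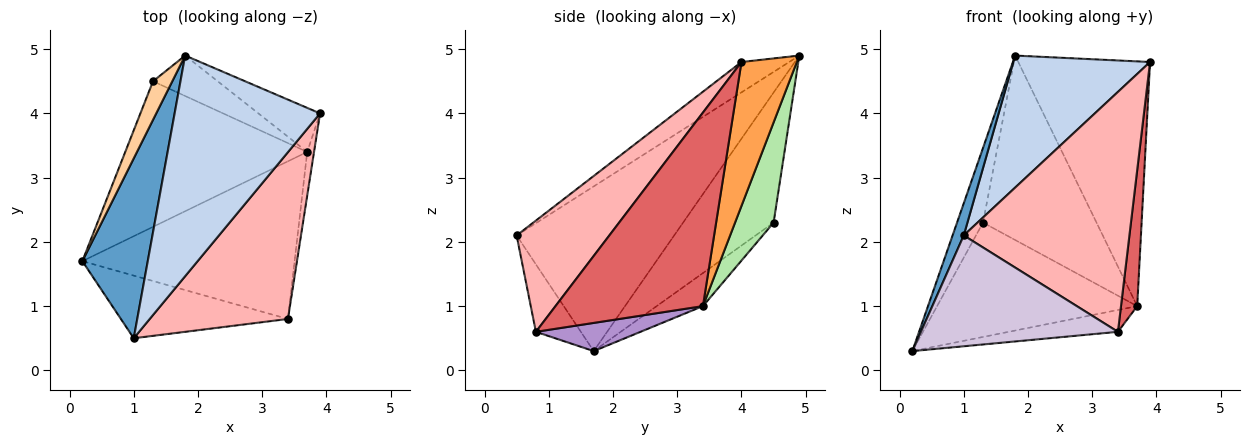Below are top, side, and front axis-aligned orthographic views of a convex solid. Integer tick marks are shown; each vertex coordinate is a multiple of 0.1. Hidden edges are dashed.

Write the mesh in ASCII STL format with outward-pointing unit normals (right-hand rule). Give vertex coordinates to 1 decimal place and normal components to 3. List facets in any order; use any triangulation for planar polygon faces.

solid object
 facet normal -0.927 -0.066 0.368
  outer loop
   vertex 1.0 0.5 2.1
   vertex 1.8 4.9 4.9
   vertex 0.2 1.7 0.3
  endloop
 endfacet
 facet normal -0.176 -0.505 0.845
  outer loop
   vertex 1.0 0.5 2.1
   vertex 3.9 4.0 4.8
   vertex 1.8 4.9 4.9
  endloop
 endfacet
 facet normal 0.382 0.910 -0.164
  outer loop
   vertex 3.7 3.4 1.0
   vertex 1.8 4.9 4.9
   vertex 3.9 4.0 4.8
  endloop
 endfacet
 facet normal -0.952 0.273 0.141
  outer loop
   vertex 1.3 4.5 2.3
   vertex 0.2 1.7 0.3
   vertex 1.8 4.9 4.9
  endloop
 endfacet
 facet normal -0.141 0.612 -0.778
  outer loop
   vertex 1.3 4.5 2.3
   vertex 3.7 3.4 1.0
   vertex 0.2 1.7 0.3
  endloop
 endfacet
 facet normal 0.315 0.927 -0.203
  outer loop
   vertex 1.3 4.5 2.3
   vertex 1.8 4.9 4.9
   vertex 3.7 3.4 1.0
  endloop
 endfacet
 facet normal 0.993 -0.109 -0.035
  outer loop
   vertex 3.4 0.8 0.6
   vertex 3.7 3.4 1.0
   vertex 3.9 4.0 4.8
  endloop
 endfacet
 facet normal 0.417 -0.746 0.519
  outer loop
   vertex 3.4 0.8 0.6
   vertex 3.9 4.0 4.8
   vertex 1.0 0.5 2.1
  endloop
 endfacet
 facet normal 0.130 0.136 -0.982
  outer loop
   vertex 3.4 0.8 0.6
   vertex 0.2 1.7 0.3
   vertex 3.7 3.4 1.0
  endloop
 endfacet
 facet normal -0.195 -0.854 -0.483
  outer loop
   vertex 3.4 0.8 0.6
   vertex 1.0 0.5 2.1
   vertex 0.2 1.7 0.3
  endloop
 endfacet
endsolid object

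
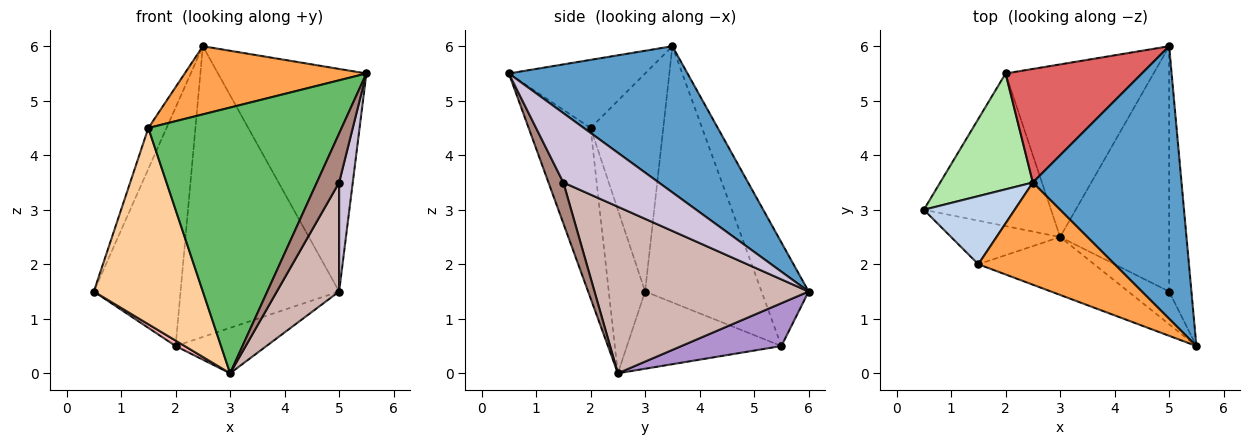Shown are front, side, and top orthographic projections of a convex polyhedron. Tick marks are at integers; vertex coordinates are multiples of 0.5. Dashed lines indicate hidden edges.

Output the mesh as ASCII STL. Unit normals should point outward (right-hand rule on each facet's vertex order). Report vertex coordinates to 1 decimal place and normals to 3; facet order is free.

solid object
 facet normal 0.606 0.503 0.616
  outer loop
   vertex 2.5 3.5 6.0
   vertex 5.5 0.5 5.5
   vertex 5.0 6.0 1.5
  endloop
 endfacet
 facet normal -0.899 0.225 0.375
  outer loop
   vertex 1.5 2.0 4.5
   vertex 2.5 3.5 6.0
   vertex 0.5 3.0 1.5
  endloop
 endfacet
 facet normal -0.384 -0.512 0.768
  outer loop
   vertex 1.5 2.0 4.5
   vertex 5.5 0.5 5.5
   vertex 2.5 3.5 6.0
  endloop
 endfacet
 facet normal -0.309 -0.928 -0.206
  outer loop
   vertex 1.5 2.0 4.5
   vertex 0.5 3.0 1.5
   vertex 3.0 2.5 0.0
  endloop
 endfacet
 facet normal -0.299 -0.932 -0.203
  outer loop
   vertex 1.5 2.0 4.5
   vertex 3.0 2.5 0.0
   vertex 5.5 0.5 5.5
  endloop
 endfacet
 facet normal -0.770 0.574 0.279
  outer loop
   vertex 2.0 5.5 0.5
   vertex 0.5 3.0 1.5
   vertex 2.5 3.5 6.0
  endloop
 endfacet
 facet normal -0.267 0.898 0.351
  outer loop
   vertex 2.0 5.5 0.5
   vertex 2.5 3.5 6.0
   vertex 5.0 6.0 1.5
  endloop
 endfacet
 facet normal -0.519 -0.031 -0.854
  outer loop
   vertex 2.0 5.5 0.5
   vertex 3.0 2.5 0.0
   vertex 0.5 3.0 1.5
  endloop
 endfacet
 facet normal 0.270 0.245 -0.931
  outer loop
   vertex 2.0 5.5 0.5
   vertex 5.0 6.0 1.5
   vertex 3.0 2.5 0.0
  endloop
 endfacet
 facet normal 0.943 -0.135 -0.303
  outer loop
   vertex 5.0 1.5 3.5
   vertex 5.0 6.0 1.5
   vertex 5.5 0.5 5.5
  endloop
 endfacet
 facet normal 0.485 -0.728 -0.485
  outer loop
   vertex 5.0 1.5 3.5
   vertex 5.5 0.5 5.5
   vertex 3.0 2.5 0.0
  endloop
 endfacet
 facet normal 0.813 -0.236 -0.532
  outer loop
   vertex 5.0 1.5 3.5
   vertex 3.0 2.5 0.0
   vertex 5.0 6.0 1.5
  endloop
 endfacet
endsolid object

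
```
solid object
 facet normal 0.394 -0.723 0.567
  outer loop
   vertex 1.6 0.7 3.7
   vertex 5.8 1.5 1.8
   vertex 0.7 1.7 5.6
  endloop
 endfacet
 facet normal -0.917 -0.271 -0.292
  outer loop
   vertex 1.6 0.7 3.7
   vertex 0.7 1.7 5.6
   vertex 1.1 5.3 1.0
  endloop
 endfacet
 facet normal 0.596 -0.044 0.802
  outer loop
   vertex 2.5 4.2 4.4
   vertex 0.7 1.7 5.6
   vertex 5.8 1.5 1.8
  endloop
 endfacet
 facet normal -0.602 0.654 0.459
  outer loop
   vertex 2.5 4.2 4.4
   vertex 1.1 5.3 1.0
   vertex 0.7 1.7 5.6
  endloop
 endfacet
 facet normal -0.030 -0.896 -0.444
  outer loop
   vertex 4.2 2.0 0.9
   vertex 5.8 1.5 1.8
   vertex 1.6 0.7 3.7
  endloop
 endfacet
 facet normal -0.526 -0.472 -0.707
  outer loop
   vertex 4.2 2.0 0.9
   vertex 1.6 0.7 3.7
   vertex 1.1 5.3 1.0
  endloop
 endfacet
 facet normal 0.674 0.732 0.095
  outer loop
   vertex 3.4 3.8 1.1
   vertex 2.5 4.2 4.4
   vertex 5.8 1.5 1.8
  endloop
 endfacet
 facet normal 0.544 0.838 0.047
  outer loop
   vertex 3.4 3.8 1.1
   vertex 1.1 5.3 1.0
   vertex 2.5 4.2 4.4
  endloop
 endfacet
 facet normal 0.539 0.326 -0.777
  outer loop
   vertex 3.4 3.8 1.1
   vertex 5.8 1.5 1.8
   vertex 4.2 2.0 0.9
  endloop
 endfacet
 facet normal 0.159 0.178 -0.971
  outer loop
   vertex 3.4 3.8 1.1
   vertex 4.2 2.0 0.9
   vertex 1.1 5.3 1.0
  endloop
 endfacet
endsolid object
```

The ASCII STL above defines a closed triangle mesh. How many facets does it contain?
10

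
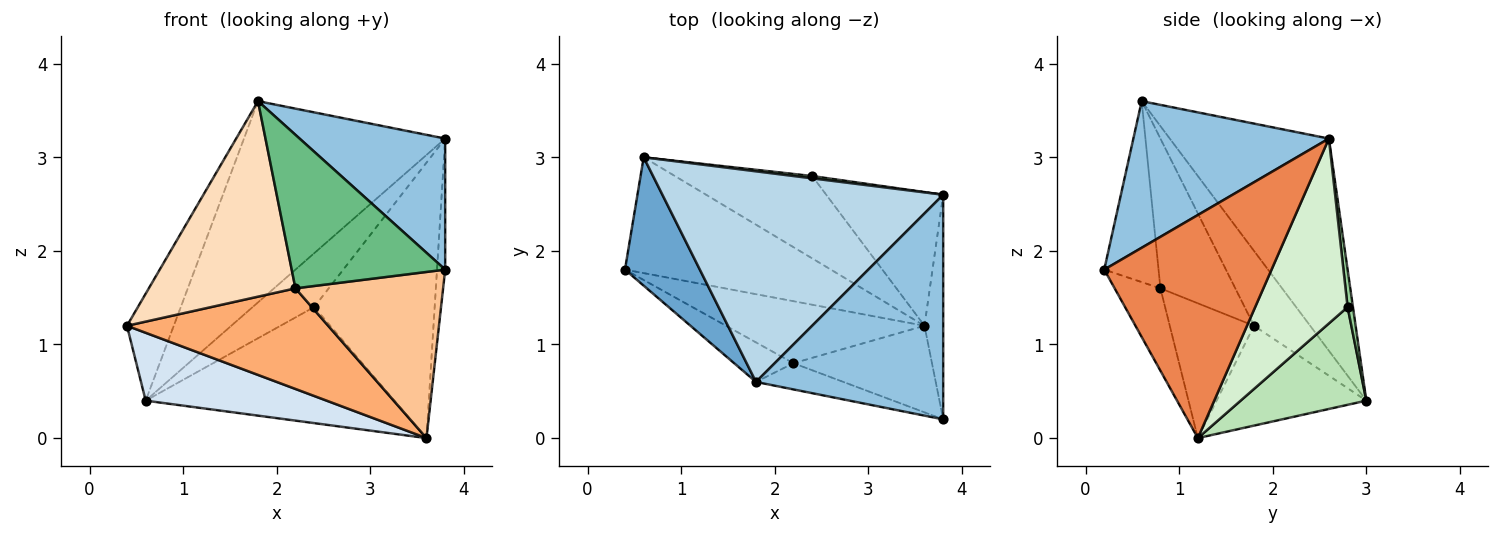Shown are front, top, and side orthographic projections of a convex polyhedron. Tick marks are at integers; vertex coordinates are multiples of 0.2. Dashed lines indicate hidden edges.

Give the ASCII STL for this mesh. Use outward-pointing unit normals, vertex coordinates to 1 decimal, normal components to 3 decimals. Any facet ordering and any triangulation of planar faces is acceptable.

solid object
 facet normal -0.609 0.508 0.609
  outer loop
   vertex 1.8 0.6 3.6
   vertex 0.6 3.0 0.4
   vertex 0.4 1.8 1.2
  endloop
 endfacet
 facet normal 0.560 -0.417 0.715
  outer loop
   vertex 3.8 2.6 3.2
   vertex 1.8 0.6 3.6
   vertex 3.8 0.2 1.8
  endloop
 endfacet
 facet normal -0.479 0.606 0.634
  outer loop
   vertex 3.8 2.6 3.2
   vertex 0.6 3.0 0.4
   vertex 1.8 0.6 3.6
  endloop
 endfacet
 facet normal -0.386 -0.466 -0.796
  outer loop
   vertex 3.6 1.2 0.0
   vertex 0.4 1.8 1.2
   vertex 0.6 3.0 0.4
  endloop
 endfacet
 facet normal 0.995 0.049 -0.084
  outer loop
   vertex 3.6 1.2 0.0
   vertex 3.8 2.6 3.2
   vertex 3.8 0.2 1.8
  endloop
 endfacet
 facet normal -0.336 -0.802 -0.494
  outer loop
   vertex 2.2 0.8 1.6
   vertex 0.4 1.8 1.2
   vertex 3.6 1.2 0.0
  endloop
 endfacet
 facet normal -0.265 -0.855 -0.446
  outer loop
   vertex 2.2 0.8 1.6
   vertex 3.6 1.2 0.0
   vertex 3.8 0.2 1.8
  endloop
 endfacet
 facet normal -0.448 -0.877 -0.177
  outer loop
   vertex 2.2 0.8 1.6
   vertex 1.8 0.6 3.6
   vertex 0.4 1.8 1.2
  endloop
 endfacet
 facet normal -0.329 -0.931 -0.159
  outer loop
   vertex 2.2 0.8 1.6
   vertex 3.8 0.2 1.8
   vertex 1.8 0.6 3.6
  endloop
 endfacet
 facet normal 0.087 0.995 0.043
  outer loop
   vertex 2.4 2.8 1.4
   vertex 0.6 3.0 0.4
   vertex 3.8 2.6 3.2
  endloop
 endfacet
 facet normal 0.381 0.754 -0.535
  outer loop
   vertex 2.4 2.8 1.4
   vertex 3.6 1.2 0.0
   vertex 0.6 3.0 0.4
  endloop
 endfacet
 facet normal 0.568 0.740 -0.359
  outer loop
   vertex 2.4 2.8 1.4
   vertex 3.8 2.6 3.2
   vertex 3.6 1.2 0.0
  endloop
 endfacet
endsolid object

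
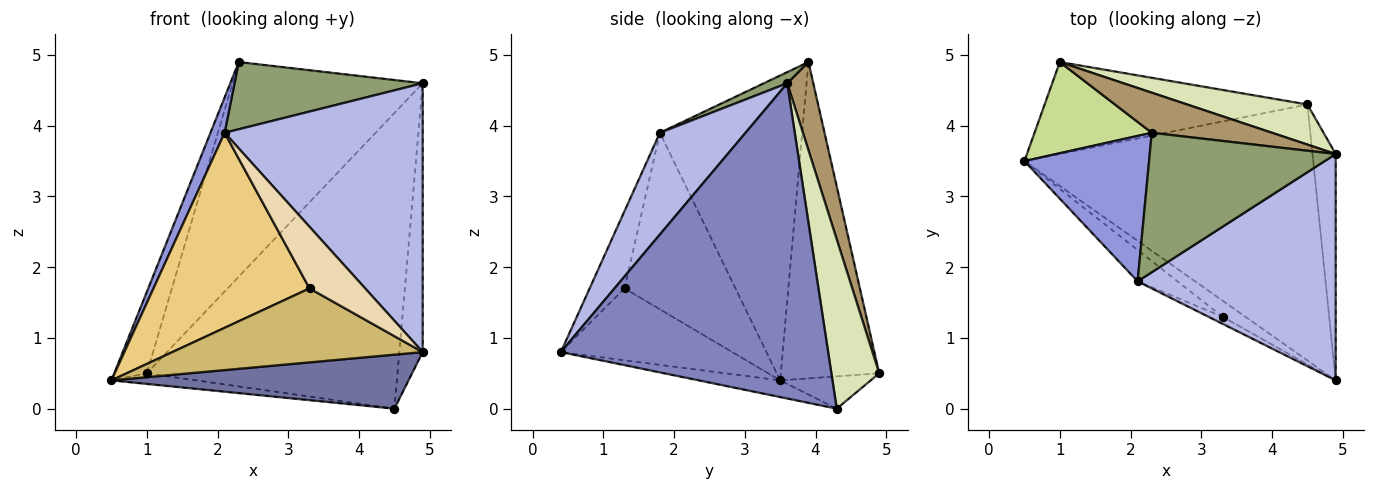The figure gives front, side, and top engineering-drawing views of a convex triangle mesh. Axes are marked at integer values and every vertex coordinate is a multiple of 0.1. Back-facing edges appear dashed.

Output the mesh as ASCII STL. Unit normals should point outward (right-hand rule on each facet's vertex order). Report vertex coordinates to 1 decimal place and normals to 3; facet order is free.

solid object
 facet normal -0.056 -0.206 -0.977
  outer loop
   vertex 4.5 4.3 0.0
   vertex 4.9 0.4 0.8
   vertex 0.5 3.5 0.4
  endloop
 endfacet
 facet normal 0.994 0.087 -0.073
  outer loop
   vertex 4.9 3.6 4.6
   vertex 4.9 0.4 0.8
   vertex 4.5 4.3 0.0
  endloop
 endfacet
 facet normal -0.922 -0.092 0.377
  outer loop
   vertex 2.1 1.8 3.9
   vertex 2.3 3.9 4.9
   vertex 0.5 3.5 0.4
  endloop
 endfacet
 facet normal 0.314 -0.726 0.612
  outer loop
   vertex 2.1 1.8 3.9
   vertex 4.9 0.4 0.8
   vertex 4.9 3.6 4.6
  endloop
 endfacet
 facet normal 0.054 -0.433 0.900
  outer loop
   vertex 2.1 1.8 3.9
   vertex 4.9 3.6 4.6
   vertex 2.3 3.9 4.9
  endloop
 endfacet
 facet normal -0.121 0.114 -0.986
  outer loop
   vertex 1.0 4.9 0.5
   vertex 4.5 4.3 0.0
   vertex 0.5 3.5 0.4
  endloop
 endfacet
 facet normal -0.896 0.296 0.332
  outer loop
   vertex 1.0 4.9 0.5
   vertex 0.5 3.5 0.4
   vertex 2.3 3.9 4.9
  endloop
 endfacet
 facet normal 0.186 0.974 0.132
  outer loop
   vertex 1.0 4.9 0.5
   vertex 4.9 3.6 4.6
   vertex 4.5 4.3 0.0
  endloop
 endfacet
 facet normal 0.133 0.974 0.182
  outer loop
   vertex 1.0 4.9 0.5
   vertex 2.3 3.9 4.9
   vertex 4.9 3.6 4.6
  endloop
 endfacet
 facet normal -0.556 -0.812 -0.177
  outer loop
   vertex 3.3 1.3 1.7
   vertex 0.5 3.5 0.4
   vertex 4.9 0.4 0.8
  endloop
 endfacet
 facet normal -0.575 -0.808 -0.130
  outer loop
   vertex 3.3 1.3 1.7
   vertex 2.1 1.8 3.9
   vertex 0.5 3.5 0.4
  endloop
 endfacet
 facet normal -0.529 -0.843 -0.097
  outer loop
   vertex 3.3 1.3 1.7
   vertex 4.9 0.4 0.8
   vertex 2.1 1.8 3.9
  endloop
 endfacet
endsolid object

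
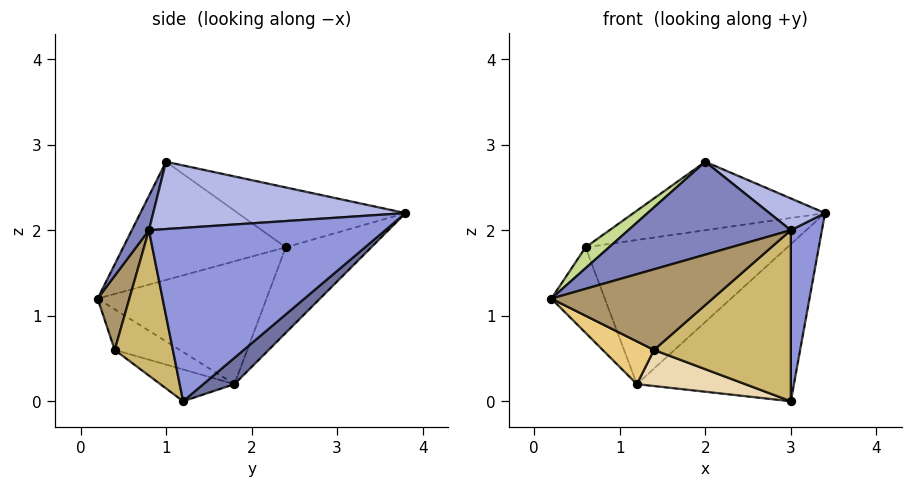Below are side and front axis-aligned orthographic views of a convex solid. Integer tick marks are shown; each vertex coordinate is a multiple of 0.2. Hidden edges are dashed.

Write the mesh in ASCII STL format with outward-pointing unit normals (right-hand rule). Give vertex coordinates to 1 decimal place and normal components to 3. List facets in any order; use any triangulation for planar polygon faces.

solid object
 facet normal 0.125 0.630 -0.767
  outer loop
   vertex 1.2 1.8 0.2
   vertex 3.4 3.8 2.2
   vertex 3.0 1.2 0.0
  endloop
 endfacet
 facet normal 0.098 -0.930 0.355
  outer loop
   vertex 3.0 0.8 2.0
   vertex 2.0 1.0 2.8
   vertex 0.2 0.2 1.2
  endloop
 endfacet
 facet normal 0.991 -0.130 -0.026
  outer loop
   vertex 3.0 0.8 2.0
   vertex 3.0 1.2 0.0
   vertex 3.4 3.8 2.2
  endloop
 endfacet
 facet normal 0.603 -0.133 0.787
  outer loop
   vertex 3.0 0.8 2.0
   vertex 3.4 3.8 2.2
   vertex 2.0 1.0 2.8
  endloop
 endfacet
 facet normal -0.863 0.273 -0.426
  outer loop
   vertex 0.6 2.4 1.8
   vertex 1.2 1.8 0.2
   vertex 0.2 0.2 1.2
  endloop
 endfacet
 facet normal -0.350 0.826 -0.441
  outer loop
   vertex 0.6 2.4 1.8
   vertex 3.4 3.8 2.2
   vertex 1.2 1.8 0.2
  endloop
 endfacet
 facet normal -0.638 -0.092 0.764
  outer loop
   vertex 0.6 2.4 1.8
   vertex 0.2 0.2 1.2
   vertex 2.0 1.0 2.8
  endloop
 endfacet
 facet normal -0.297 0.340 0.892
  outer loop
   vertex 0.6 2.4 1.8
   vertex 2.0 1.0 2.8
   vertex 3.4 3.8 2.2
  endloop
 endfacet
 facet normal 0.193 -0.979 0.059
  outer loop
   vertex 1.4 0.4 0.6
   vertex 3.0 0.8 2.0
   vertex 0.2 0.2 1.2
  endloop
 endfacet
 facet normal 0.385 -0.905 -0.181
  outer loop
   vertex 1.4 0.4 0.6
   vertex 3.0 1.2 0.0
   vertex 3.0 0.8 2.0
  endloop
 endfacet
 facet normal -0.385 -0.304 -0.871
  outer loop
   vertex 1.4 0.4 0.6
   vertex 0.2 0.2 1.2
   vertex 1.2 1.8 0.2
  endloop
 endfacet
 facet normal -0.202 -0.296 -0.934
  outer loop
   vertex 1.4 0.4 0.6
   vertex 1.2 1.8 0.2
   vertex 3.0 1.2 0.0
  endloop
 endfacet
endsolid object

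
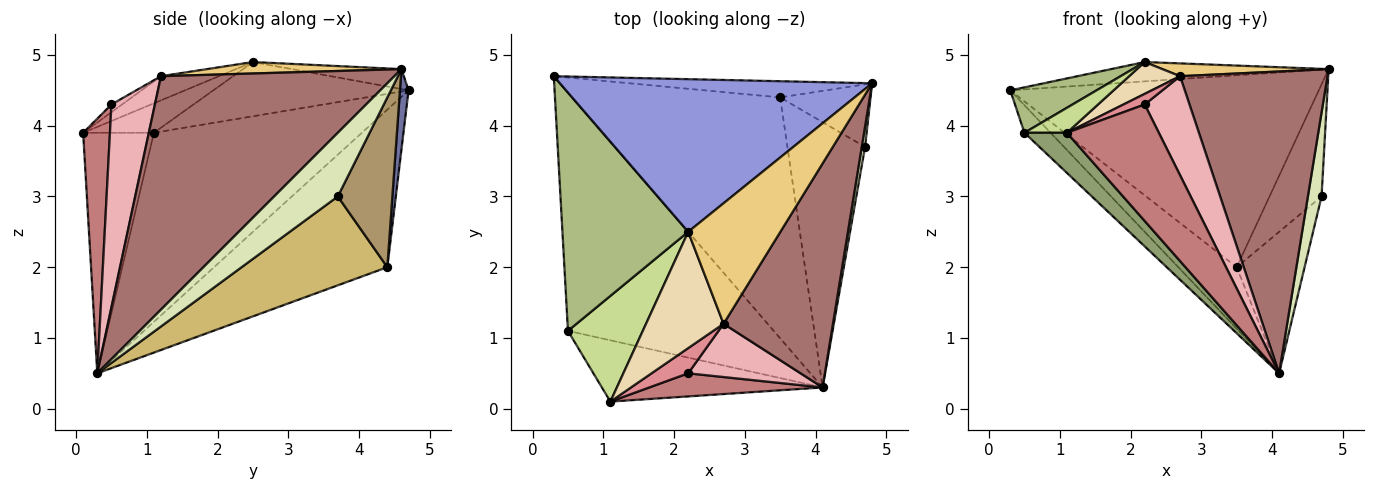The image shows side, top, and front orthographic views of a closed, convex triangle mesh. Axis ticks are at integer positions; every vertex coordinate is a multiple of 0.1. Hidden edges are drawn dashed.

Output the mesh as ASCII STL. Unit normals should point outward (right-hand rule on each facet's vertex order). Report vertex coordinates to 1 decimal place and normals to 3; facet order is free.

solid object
 facet normal 0.028 0.996 -0.084
  outer loop
   vertex 3.5 4.4 2.0
   vertex 0.3 4.7 4.5
   vertex 4.8 4.6 4.8
  endloop
 endfacet
 facet normal -0.592 0.199 -0.781
  outer loop
   vertex 3.5 4.4 2.0
   vertex 4.1 0.3 0.5
   vertex 0.3 4.7 4.5
  endloop
 endfacet
 facet normal -0.063 0.125 0.990
  outer loop
   vertex 2.2 2.5 4.9
   vertex 4.8 4.6 4.8
   vertex 0.3 4.7 4.5
  endloop
 endfacet
 facet normal -0.674 0.085 -0.734
  outer loop
   vertex 0.5 1.1 3.9
   vertex 0.3 4.7 4.5
   vertex 4.1 0.3 0.5
  endloop
 endfacet
 facet normal -0.674 -0.404 -0.618
  outer loop
   vertex 0.5 1.1 3.9
   vertex 4.1 0.3 0.5
   vertex 1.1 0.1 3.9
  endloop
 endfacet
 facet normal -0.390 -0.172 0.904
  outer loop
   vertex 0.5 1.1 3.9
   vertex 2.2 2.5 4.9
   vertex 0.3 4.7 4.5
  endloop
 endfacet
 facet normal -0.358 -0.215 0.909
  outer loop
   vertex 0.5 1.1 3.9
   vertex 1.1 0.1 3.9
   vertex 2.2 2.5 4.9
  endloop
 endfacet
 facet normal 0.977 -0.209 0.050
  outer loop
   vertex 4.7 3.7 3.0
   vertex 4.8 4.6 4.8
   vertex 4.1 0.3 0.5
  endloop
 endfacet
 facet normal 0.675 0.644 -0.360
  outer loop
   vertex 4.7 3.7 3.0
   vertex 3.5 4.4 2.0
   vertex 4.8 4.6 4.8
  endloop
 endfacet
 facet normal 0.711 0.331 -0.621
  outer loop
   vertex 4.7 3.7 3.0
   vertex 4.1 0.3 0.5
   vertex 3.5 4.4 2.0
  endloop
 endfacet
 facet normal 0.123 -0.105 0.987
  outer loop
   vertex 2.7 1.2 4.7
   vertex 4.8 4.6 4.8
   vertex 2.2 2.5 4.9
  endloop
 endfacet
 facet normal -0.288 -0.253 0.924
  outer loop
   vertex 2.7 1.2 4.7
   vertex 2.2 2.5 4.9
   vertex 1.1 0.1 3.9
  endloop
 endfacet
 facet normal 0.786 -0.496 0.368
  outer loop
   vertex 2.7 1.2 4.7
   vertex 4.1 0.3 0.5
   vertex 4.8 4.6 4.8
  endloop
 endfacet
 facet normal 0.275 -0.943 0.187
  outer loop
   vertex 2.2 0.5 4.3
   vertex 1.1 0.1 3.9
   vertex 4.1 0.3 0.5
  endloop
 endfacet
 facet normal -0.190 -0.381 0.905
  outer loop
   vertex 2.2 0.5 4.3
   vertex 2.7 1.2 4.7
   vertex 1.1 0.1 3.9
  endloop
 endfacet
 facet normal 0.650 -0.670 0.360
  outer loop
   vertex 2.2 0.5 4.3
   vertex 4.1 0.3 0.5
   vertex 2.7 1.2 4.7
  endloop
 endfacet
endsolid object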